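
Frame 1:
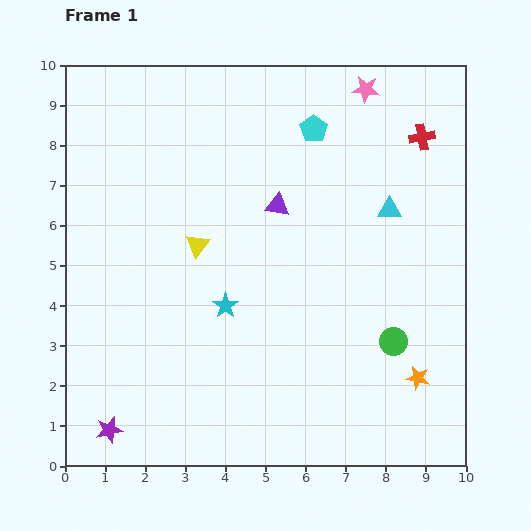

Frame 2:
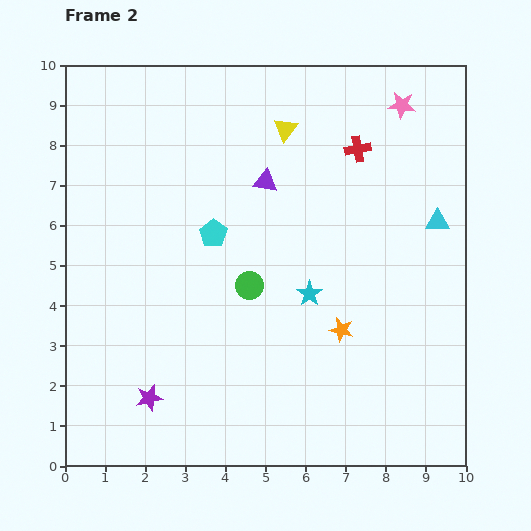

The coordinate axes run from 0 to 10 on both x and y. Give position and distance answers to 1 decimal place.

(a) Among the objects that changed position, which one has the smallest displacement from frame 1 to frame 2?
the purple triangle

(moved 0.7)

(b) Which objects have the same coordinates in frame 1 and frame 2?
none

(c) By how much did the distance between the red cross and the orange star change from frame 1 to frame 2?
-1.5

Distance in frame 1: 6.0. Distance in frame 2: 4.5.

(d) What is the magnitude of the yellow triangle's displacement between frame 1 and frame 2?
3.6

The yellow triangle moved from (3.3, 5.5) to (5.5, 8.4), a distance of √(2.2² + 2.9²) ≈ 3.6.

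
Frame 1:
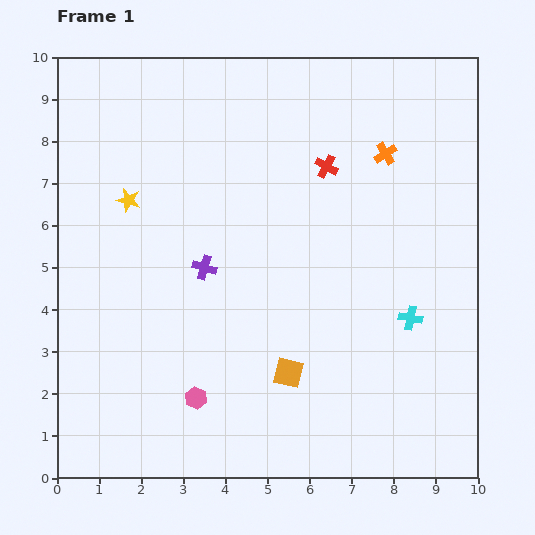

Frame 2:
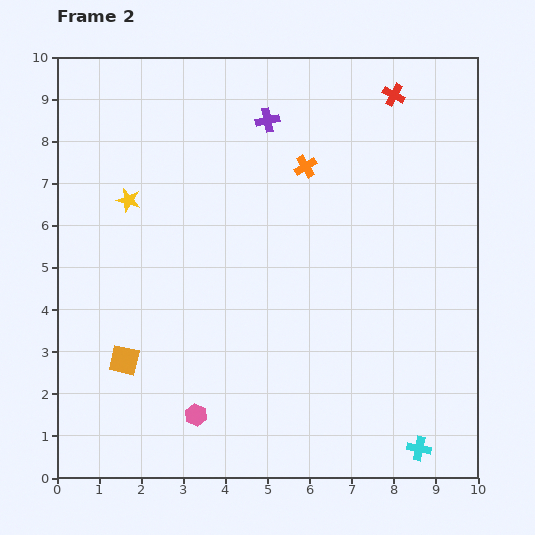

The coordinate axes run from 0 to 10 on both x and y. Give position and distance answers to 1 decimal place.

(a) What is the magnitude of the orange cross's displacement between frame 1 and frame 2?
1.9

The orange cross moved from (7.8, 7.7) to (5.9, 7.4), a distance of √(1.9² + 0.3²) ≈ 1.9.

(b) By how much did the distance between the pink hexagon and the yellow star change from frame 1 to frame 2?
+0.3

Distance in frame 1: 5.0. Distance in frame 2: 5.3.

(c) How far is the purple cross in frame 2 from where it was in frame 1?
3.8

The purple cross moved from (3.5, 5.0) to (5.0, 8.5), a distance of √(1.5² + 3.5²) ≈ 3.8.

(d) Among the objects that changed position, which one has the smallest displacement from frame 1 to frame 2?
the pink hexagon

(moved 0.4)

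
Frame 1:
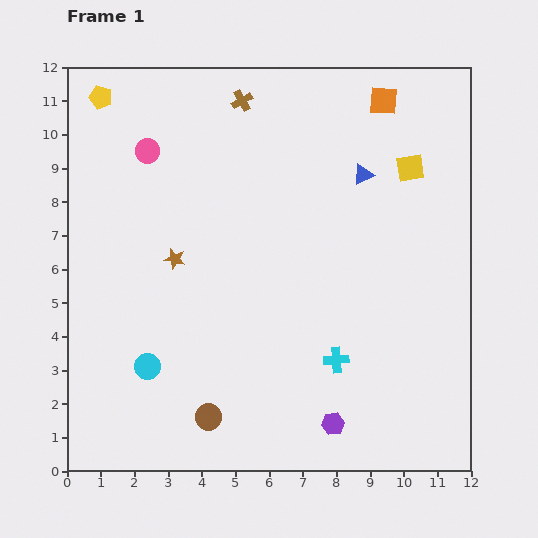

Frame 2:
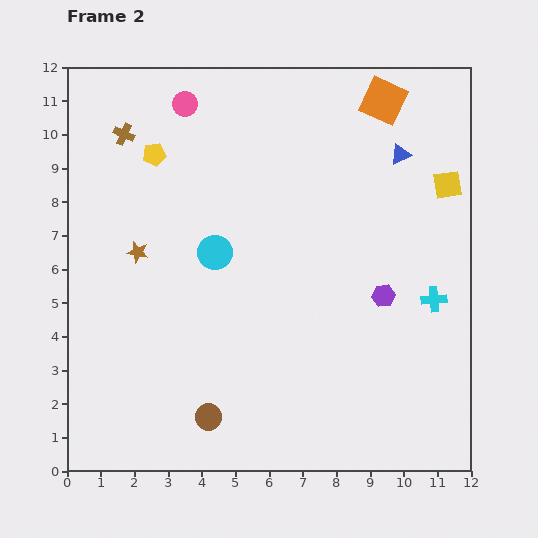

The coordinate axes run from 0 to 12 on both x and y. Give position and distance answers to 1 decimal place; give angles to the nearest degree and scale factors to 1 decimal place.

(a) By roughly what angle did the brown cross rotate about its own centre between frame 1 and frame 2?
36° counter-clockwise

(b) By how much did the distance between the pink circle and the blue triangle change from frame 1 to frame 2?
+0.2

Distance in frame 1: 6.4. Distance in frame 2: 6.6.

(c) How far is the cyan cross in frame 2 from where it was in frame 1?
3.4

The cyan cross moved from (8.0, 3.3) to (10.9, 5.1), a distance of √(2.9² + 1.8²) ≈ 3.4.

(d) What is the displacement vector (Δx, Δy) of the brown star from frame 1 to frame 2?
(-1.1, 0.2)

The brown star was at (3.2, 6.3) in frame 1 and (2.1, 6.5) in frame 2.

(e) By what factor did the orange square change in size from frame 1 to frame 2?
1.5×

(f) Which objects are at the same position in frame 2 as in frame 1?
the orange square, the brown circle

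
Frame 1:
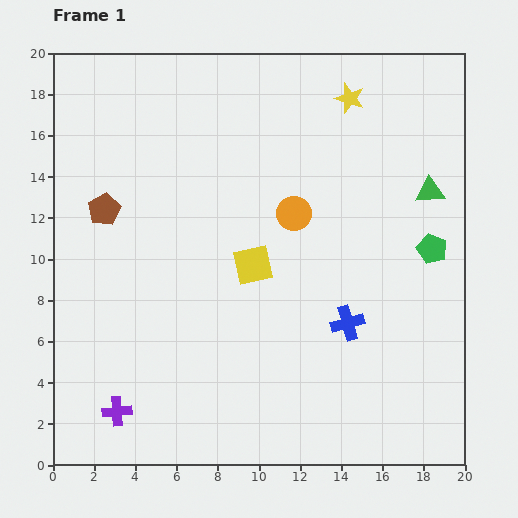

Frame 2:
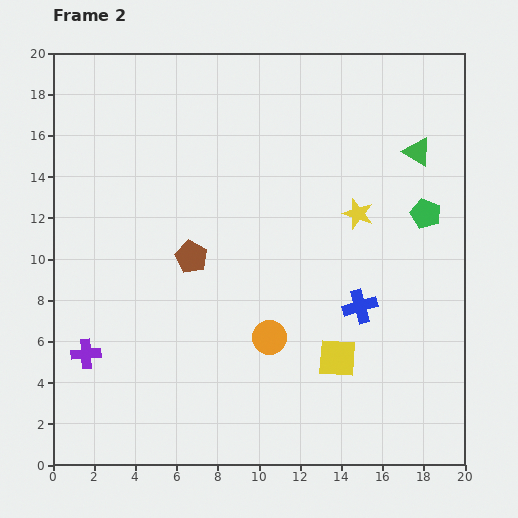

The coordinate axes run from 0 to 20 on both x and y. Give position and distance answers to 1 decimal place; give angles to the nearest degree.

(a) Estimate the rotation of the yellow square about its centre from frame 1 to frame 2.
17° clockwise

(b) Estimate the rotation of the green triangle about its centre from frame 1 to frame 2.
34° clockwise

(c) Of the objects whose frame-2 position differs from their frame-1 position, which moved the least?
the blue cross

(moved 1.0)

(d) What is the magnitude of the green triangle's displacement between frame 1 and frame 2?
2.0

The green triangle moved from (18.3, 13.3) to (17.7, 15.2), a distance of √(0.6² + 1.9²) ≈ 2.0.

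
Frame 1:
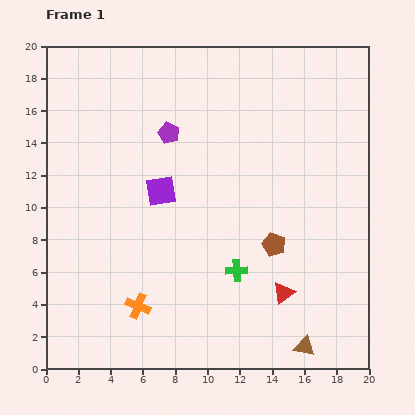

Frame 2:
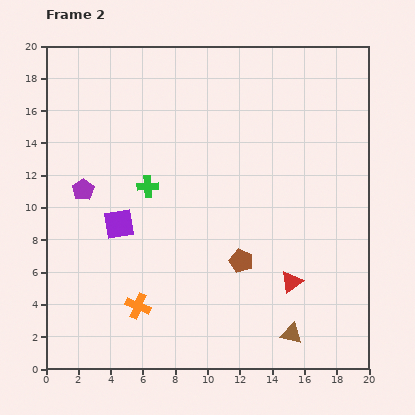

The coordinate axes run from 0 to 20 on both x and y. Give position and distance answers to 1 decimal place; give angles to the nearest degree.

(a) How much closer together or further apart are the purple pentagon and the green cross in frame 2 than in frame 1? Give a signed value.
-5.5

Distance in frame 1: 9.5. Distance in frame 2: 4.0.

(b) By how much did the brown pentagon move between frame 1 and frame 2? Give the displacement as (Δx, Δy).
(-2.0, -1.0)

The brown pentagon was at (14.1, 7.7) in frame 1 and (12.1, 6.7) in frame 2.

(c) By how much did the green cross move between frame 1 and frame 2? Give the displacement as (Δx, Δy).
(-5.5, 5.2)

The green cross was at (11.8, 6.1) in frame 1 and (6.3, 11.3) in frame 2.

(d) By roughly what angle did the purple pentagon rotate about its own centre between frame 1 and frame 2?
16° clockwise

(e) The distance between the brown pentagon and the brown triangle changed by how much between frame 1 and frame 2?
-1.1

Distance in frame 1: 6.6. Distance in frame 2: 5.5.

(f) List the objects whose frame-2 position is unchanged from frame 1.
the orange cross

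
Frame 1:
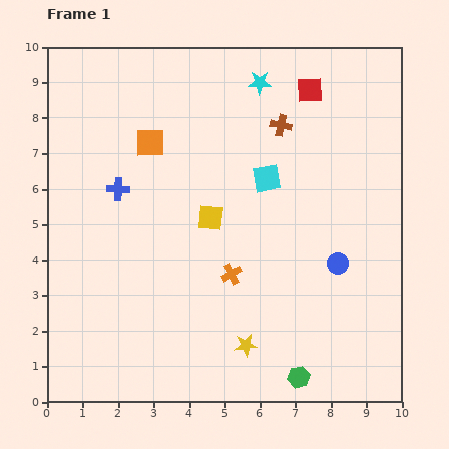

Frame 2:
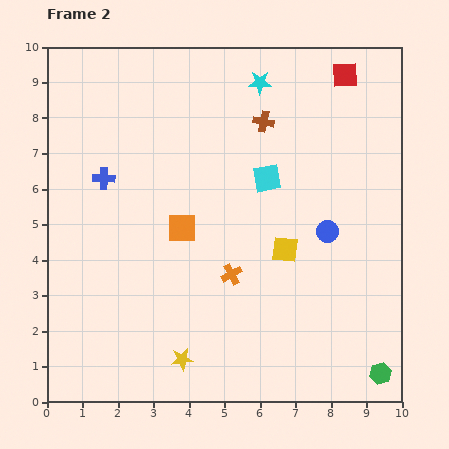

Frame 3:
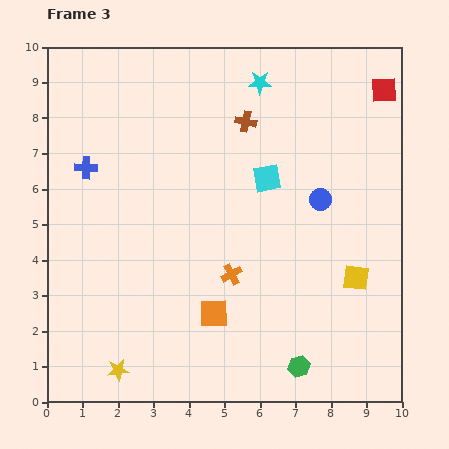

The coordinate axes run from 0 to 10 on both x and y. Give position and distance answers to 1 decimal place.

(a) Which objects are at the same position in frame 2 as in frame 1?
the cyan star, the orange cross, the cyan square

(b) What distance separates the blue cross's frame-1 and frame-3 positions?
1.1

The blue cross moved from (2.0, 6.0) to (1.1, 6.6), a distance of √(0.9² + 0.6²) ≈ 1.1.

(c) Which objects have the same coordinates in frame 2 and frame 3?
the cyan star, the orange cross, the cyan square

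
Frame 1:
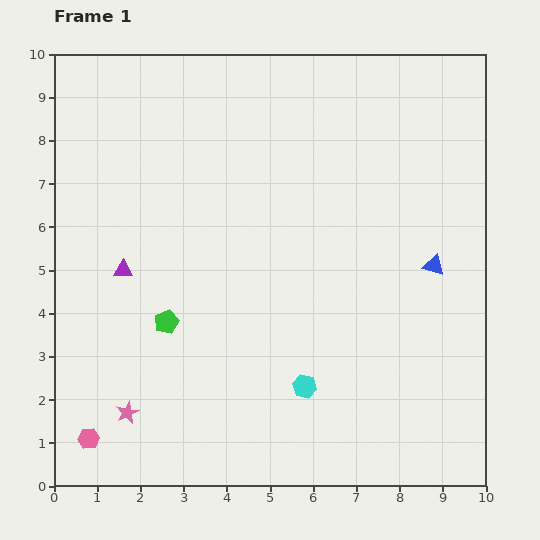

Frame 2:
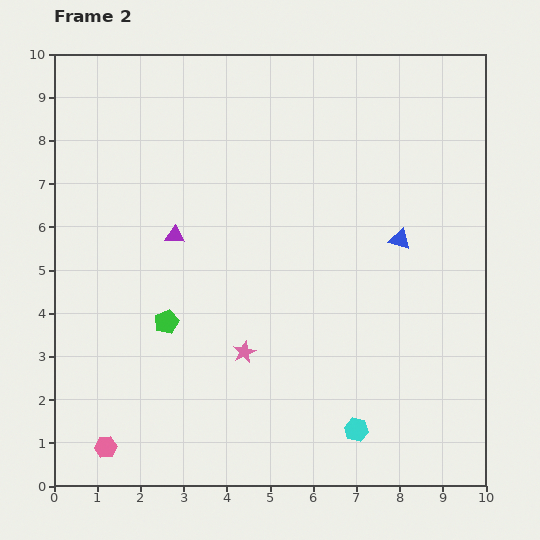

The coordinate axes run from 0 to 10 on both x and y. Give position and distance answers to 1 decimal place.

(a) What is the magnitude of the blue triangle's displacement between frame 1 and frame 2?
1.0

The blue triangle moved from (8.8, 5.1) to (8.0, 5.7), a distance of √(0.8² + 0.6²) ≈ 1.0.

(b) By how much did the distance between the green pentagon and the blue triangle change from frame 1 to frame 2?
-0.6

Distance in frame 1: 6.3. Distance in frame 2: 5.7.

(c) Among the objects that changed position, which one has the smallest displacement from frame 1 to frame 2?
the pink hexagon

(moved 0.4)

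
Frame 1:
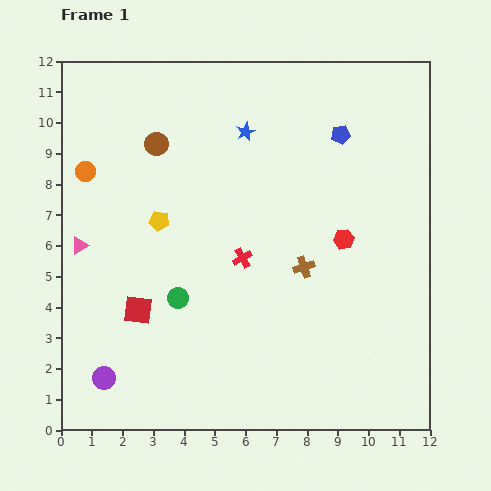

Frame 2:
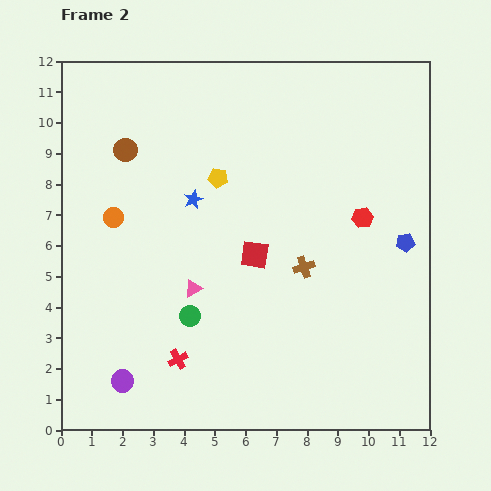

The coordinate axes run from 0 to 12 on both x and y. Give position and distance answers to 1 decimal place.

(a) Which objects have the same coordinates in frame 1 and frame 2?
the brown cross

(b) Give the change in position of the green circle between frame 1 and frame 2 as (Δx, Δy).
(0.4, -0.6)

The green circle was at (3.8, 4.3) in frame 1 and (4.2, 3.7) in frame 2.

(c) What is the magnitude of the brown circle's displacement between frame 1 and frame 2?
1.0

The brown circle moved from (3.1, 9.3) to (2.1, 9.1), a distance of √(1.0² + 0.2²) ≈ 1.0.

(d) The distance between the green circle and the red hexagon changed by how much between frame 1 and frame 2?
+0.7

Distance in frame 1: 5.7. Distance in frame 2: 6.4.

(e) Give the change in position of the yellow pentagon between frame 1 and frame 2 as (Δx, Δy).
(1.9, 1.4)

The yellow pentagon was at (3.2, 6.8) in frame 1 and (5.1, 8.2) in frame 2.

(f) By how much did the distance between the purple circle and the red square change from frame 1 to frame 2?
+3.4

Distance in frame 1: 2.5. Distance in frame 2: 5.9.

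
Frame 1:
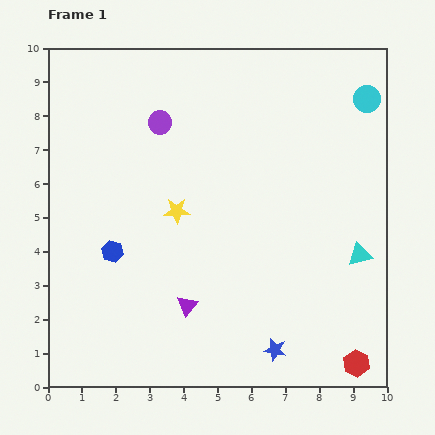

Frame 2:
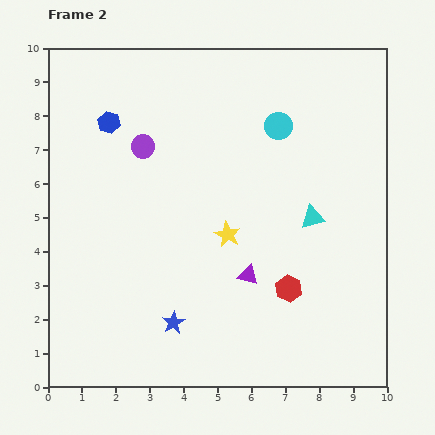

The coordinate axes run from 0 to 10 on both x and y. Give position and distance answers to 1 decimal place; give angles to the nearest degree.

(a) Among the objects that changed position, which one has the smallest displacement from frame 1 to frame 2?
the purple circle

(moved 0.9)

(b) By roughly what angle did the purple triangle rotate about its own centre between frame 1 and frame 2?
55° counter-clockwise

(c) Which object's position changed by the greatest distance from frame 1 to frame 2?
the blue hexagon

(moved 3.8; next 3.1)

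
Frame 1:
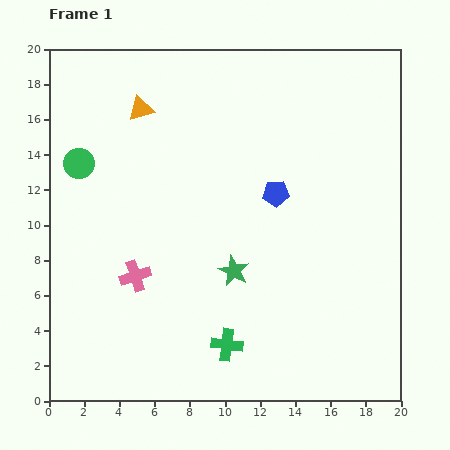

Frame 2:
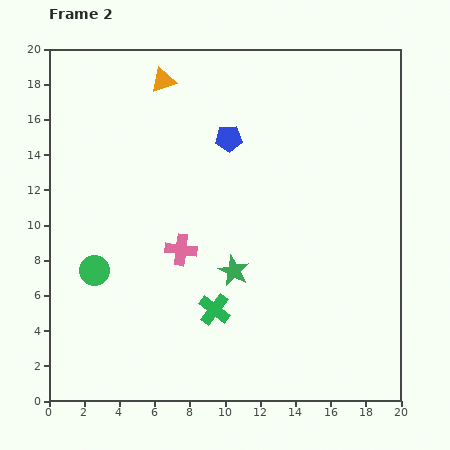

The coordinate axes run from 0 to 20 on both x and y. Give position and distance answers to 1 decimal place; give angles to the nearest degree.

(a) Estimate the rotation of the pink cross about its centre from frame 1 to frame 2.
25° clockwise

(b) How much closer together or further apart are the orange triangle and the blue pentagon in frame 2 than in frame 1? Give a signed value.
-4.1

Distance in frame 1: 9.1. Distance in frame 2: 5.0.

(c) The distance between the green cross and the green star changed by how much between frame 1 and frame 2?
-1.7

Distance in frame 1: 4.2. Distance in frame 2: 2.5.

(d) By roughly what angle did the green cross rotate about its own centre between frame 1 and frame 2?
30° clockwise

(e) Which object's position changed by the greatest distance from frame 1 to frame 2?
the green circle

(moved 6.2; next 4.1)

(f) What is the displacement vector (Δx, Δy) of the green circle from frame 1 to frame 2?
(0.9, -6.1)

The green circle was at (1.7, 13.5) in frame 1 and (2.6, 7.4) in frame 2.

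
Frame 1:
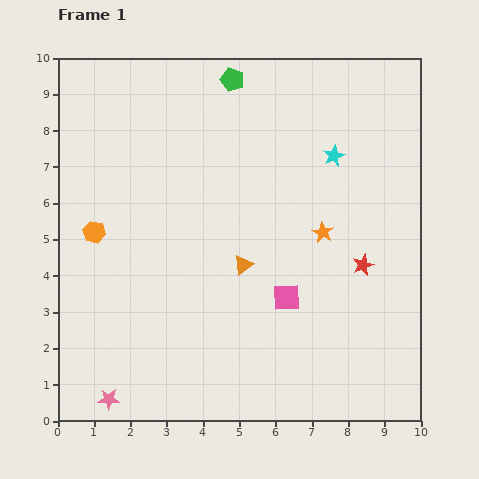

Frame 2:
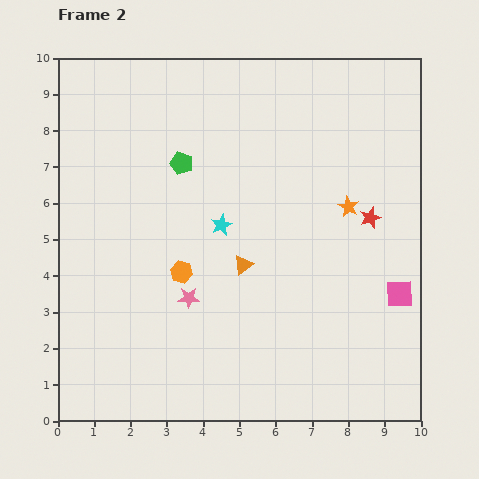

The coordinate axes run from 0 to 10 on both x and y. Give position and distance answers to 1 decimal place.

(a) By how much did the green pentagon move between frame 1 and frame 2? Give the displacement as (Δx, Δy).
(-1.4, -2.3)

The green pentagon was at (4.8, 9.4) in frame 1 and (3.4, 7.1) in frame 2.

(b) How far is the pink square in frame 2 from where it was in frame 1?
3.1

The pink square moved from (6.3, 3.4) to (9.4, 3.5), a distance of √(3.1² + 0.1²) ≈ 3.1.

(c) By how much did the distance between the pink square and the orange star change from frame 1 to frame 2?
+0.7

Distance in frame 1: 2.1. Distance in frame 2: 2.8.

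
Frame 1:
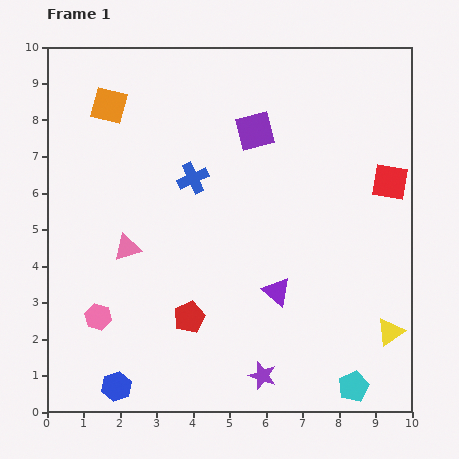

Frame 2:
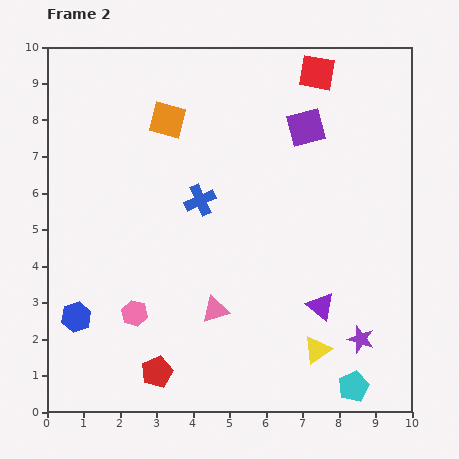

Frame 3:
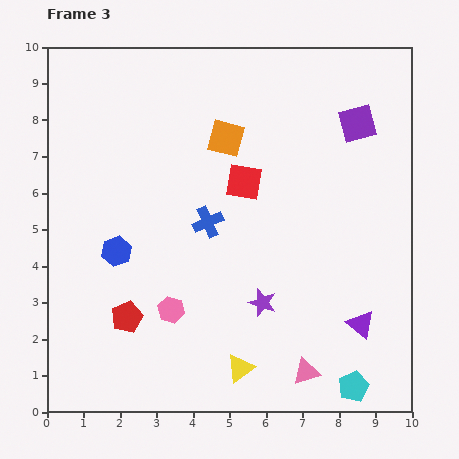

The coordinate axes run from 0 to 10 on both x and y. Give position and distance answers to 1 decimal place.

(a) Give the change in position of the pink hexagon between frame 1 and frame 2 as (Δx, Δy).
(1.0, 0.1)

The pink hexagon was at (1.4, 2.6) in frame 1 and (2.4, 2.7) in frame 2.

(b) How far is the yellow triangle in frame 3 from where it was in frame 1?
4.2

The yellow triangle moved from (9.4, 2.2) to (5.3, 1.2), a distance of √(4.1² + 1.0²) ≈ 4.2.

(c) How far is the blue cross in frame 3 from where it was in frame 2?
0.6

The blue cross moved from (4.2, 5.8) to (4.4, 5.2), a distance of √(0.2² + 0.6²) ≈ 0.6.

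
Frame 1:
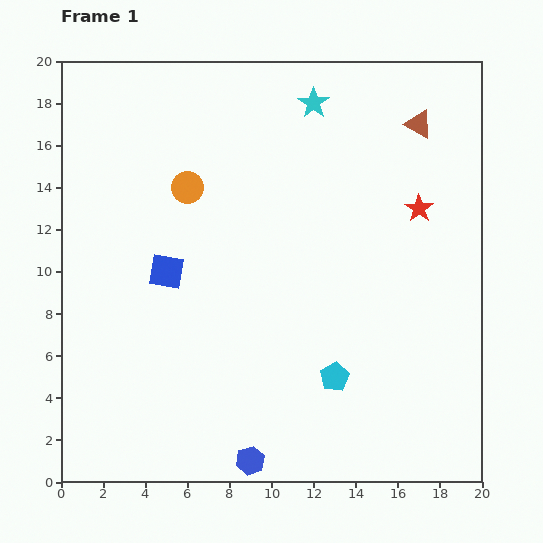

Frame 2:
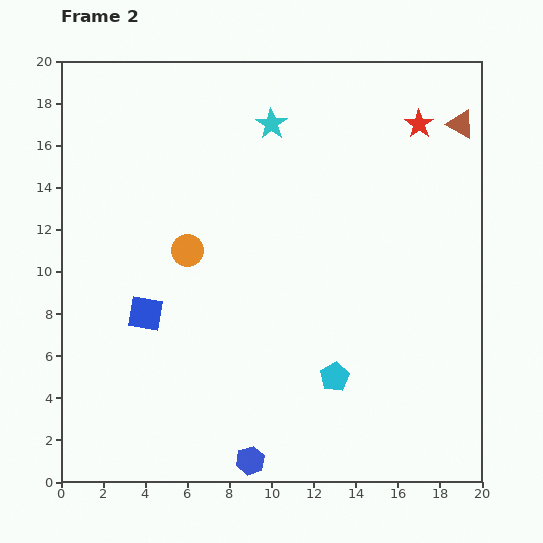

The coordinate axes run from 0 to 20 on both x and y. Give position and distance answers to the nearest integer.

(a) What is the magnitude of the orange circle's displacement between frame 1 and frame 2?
3

The orange circle moved from (6, 14) to (6, 11), a distance of √(0² + 3²) ≈ 3.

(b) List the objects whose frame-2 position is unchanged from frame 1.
the cyan pentagon, the blue hexagon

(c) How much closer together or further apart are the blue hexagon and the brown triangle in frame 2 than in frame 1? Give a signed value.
+1

Distance in frame 1: 18. Distance in frame 2: 19.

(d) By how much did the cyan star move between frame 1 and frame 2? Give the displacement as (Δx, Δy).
(-2, -1)

The cyan star was at (12, 18) in frame 1 and (10, 17) in frame 2.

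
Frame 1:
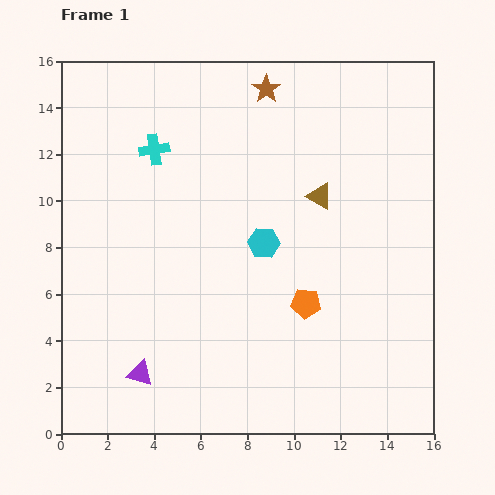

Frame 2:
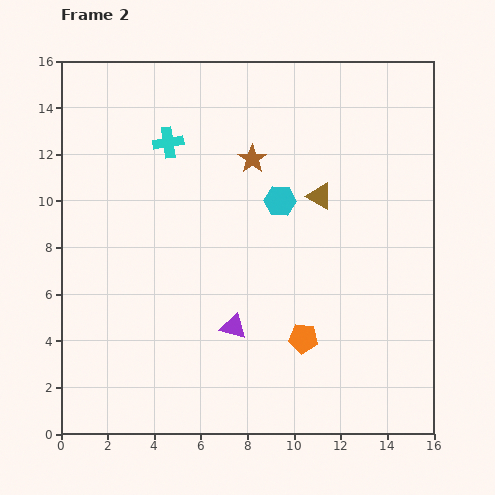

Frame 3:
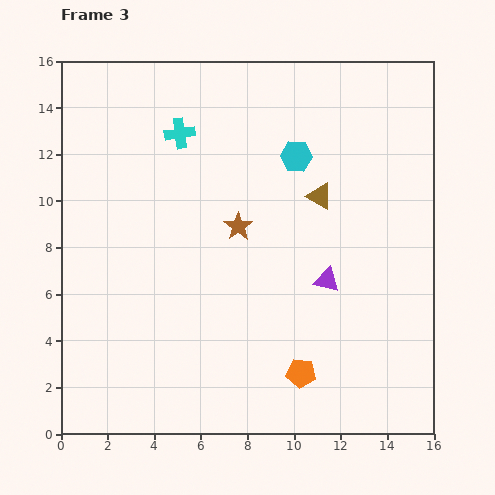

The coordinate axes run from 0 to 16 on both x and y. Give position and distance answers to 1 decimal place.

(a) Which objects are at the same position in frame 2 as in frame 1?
the brown triangle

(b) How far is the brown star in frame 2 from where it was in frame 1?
3.1

The brown star moved from (8.8, 14.8) to (8.2, 11.8), a distance of √(0.6² + 3.0²) ≈ 3.1.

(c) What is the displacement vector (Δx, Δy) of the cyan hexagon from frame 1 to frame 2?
(0.7, 1.8)

The cyan hexagon was at (8.7, 8.2) in frame 1 and (9.4, 10.0) in frame 2.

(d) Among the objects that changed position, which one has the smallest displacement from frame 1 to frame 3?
the cyan cross

(moved 1.3)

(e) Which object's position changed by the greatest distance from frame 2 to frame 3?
the purple triangle

(moved 4.5; next 3.0)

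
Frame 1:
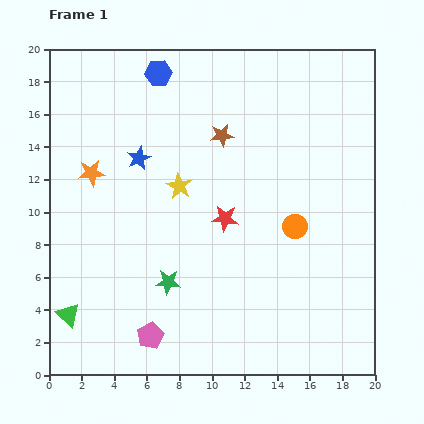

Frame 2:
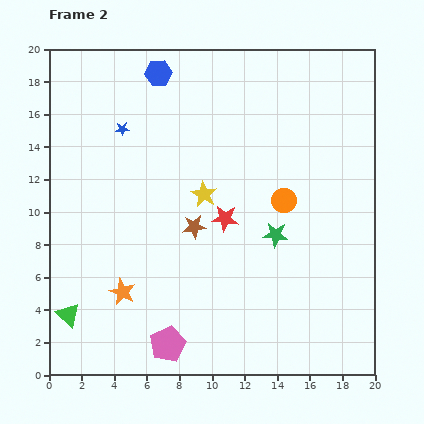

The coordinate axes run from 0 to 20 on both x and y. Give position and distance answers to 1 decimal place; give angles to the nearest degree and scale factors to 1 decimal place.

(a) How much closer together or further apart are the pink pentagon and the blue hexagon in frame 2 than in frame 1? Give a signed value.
+0.5

Distance in frame 1: 16.1. Distance in frame 2: 16.6.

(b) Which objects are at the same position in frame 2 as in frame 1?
the blue hexagon, the green triangle, the red star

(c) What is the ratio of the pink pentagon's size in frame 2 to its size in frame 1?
1.4×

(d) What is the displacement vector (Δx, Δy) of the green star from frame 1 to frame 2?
(6.6, 2.9)

The green star was at (7.3, 5.7) in frame 1 and (13.9, 8.6) in frame 2.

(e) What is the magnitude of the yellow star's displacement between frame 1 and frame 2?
1.6

The yellow star moved from (8.0, 11.6) to (9.5, 11.1), a distance of √(1.5² + 0.5²) ≈ 1.6.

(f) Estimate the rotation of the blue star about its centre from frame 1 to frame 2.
21° clockwise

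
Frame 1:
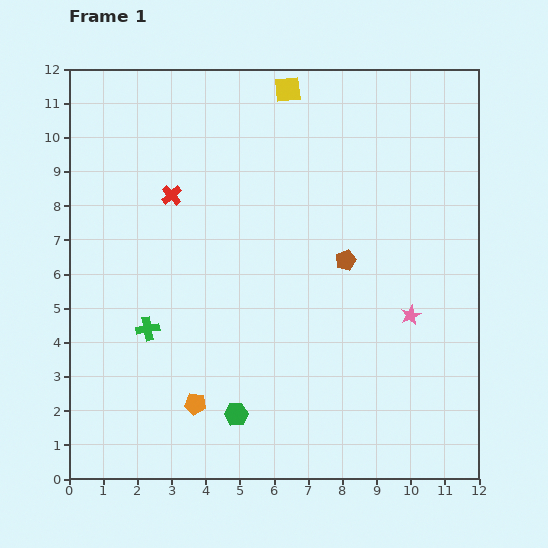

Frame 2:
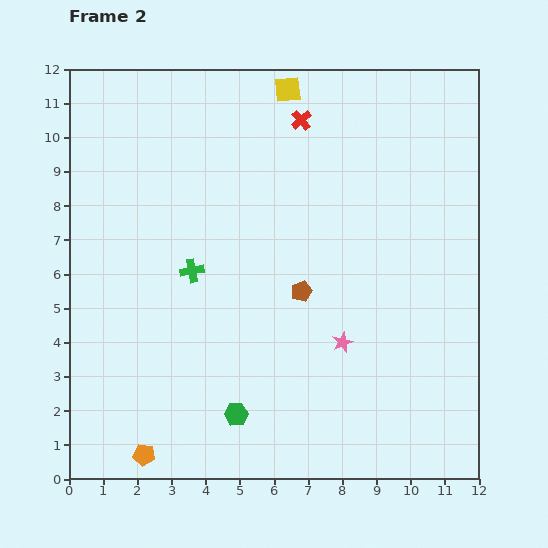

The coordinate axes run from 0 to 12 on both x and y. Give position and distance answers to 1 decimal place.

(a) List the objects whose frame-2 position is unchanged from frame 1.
the yellow square, the green hexagon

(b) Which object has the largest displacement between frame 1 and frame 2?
the red cross

(moved 4.4; next 2.2)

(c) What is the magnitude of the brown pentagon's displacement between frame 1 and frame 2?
1.6

The brown pentagon moved from (8.1, 6.4) to (6.8, 5.5), a distance of √(1.3² + 0.9²) ≈ 1.6.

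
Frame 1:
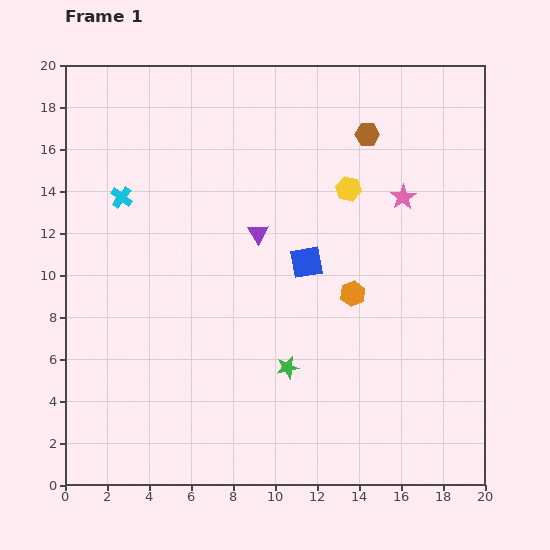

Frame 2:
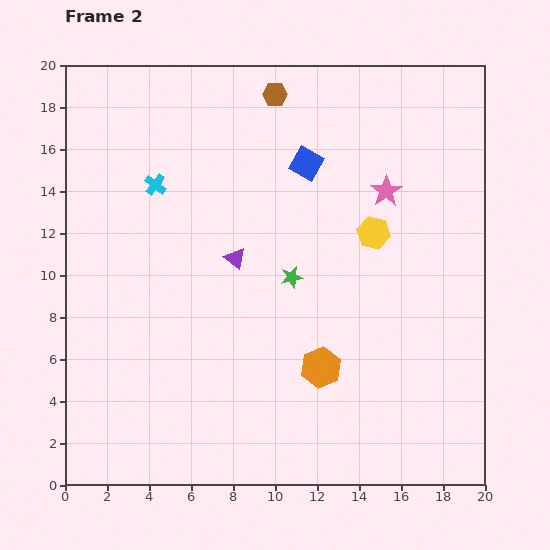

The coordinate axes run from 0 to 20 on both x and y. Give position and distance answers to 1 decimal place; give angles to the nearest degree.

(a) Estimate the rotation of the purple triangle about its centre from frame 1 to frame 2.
19° counter-clockwise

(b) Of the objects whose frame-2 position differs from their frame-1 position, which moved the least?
the pink star

(moved 0.9)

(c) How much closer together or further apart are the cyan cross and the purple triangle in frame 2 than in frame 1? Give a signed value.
-1.5

Distance in frame 1: 6.7. Distance in frame 2: 5.2.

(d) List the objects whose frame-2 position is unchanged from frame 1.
none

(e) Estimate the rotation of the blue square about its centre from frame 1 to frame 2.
39° clockwise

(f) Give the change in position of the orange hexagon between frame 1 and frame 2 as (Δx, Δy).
(-1.5, -3.5)

The orange hexagon was at (13.7, 9.1) in frame 1 and (12.2, 5.6) in frame 2.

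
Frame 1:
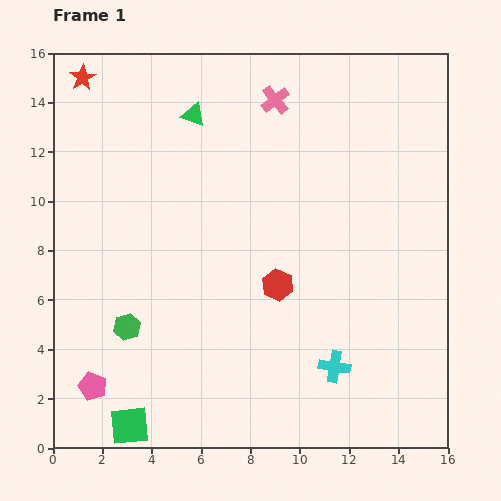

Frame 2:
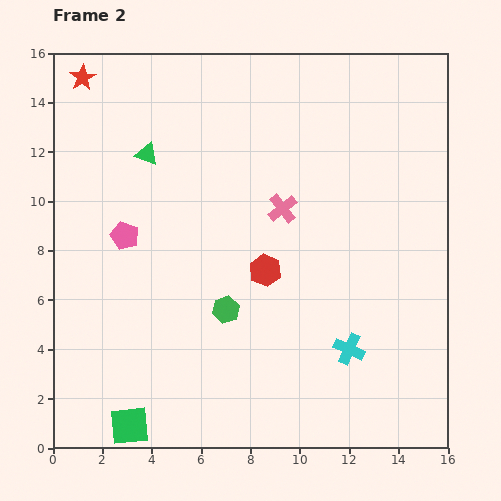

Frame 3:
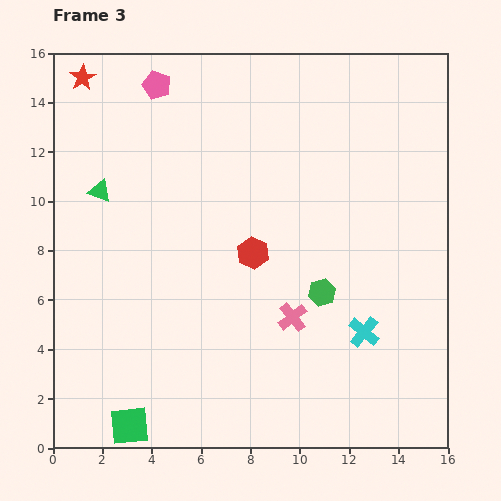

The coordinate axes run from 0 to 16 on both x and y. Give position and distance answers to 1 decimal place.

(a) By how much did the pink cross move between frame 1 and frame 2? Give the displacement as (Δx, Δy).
(0.3, -4.4)

The pink cross was at (9.0, 14.1) in frame 1 and (9.3, 9.7) in frame 2.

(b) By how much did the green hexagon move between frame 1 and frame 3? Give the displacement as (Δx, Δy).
(7.9, 1.4)

The green hexagon was at (3.0, 4.9) in frame 1 and (10.9, 6.3) in frame 3.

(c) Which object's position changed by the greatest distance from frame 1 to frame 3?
the pink pentagon

(moved 12.5; next 8.8)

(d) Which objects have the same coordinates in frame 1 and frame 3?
the green square, the red star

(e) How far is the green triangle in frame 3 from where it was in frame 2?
2.4

The green triangle moved from (3.8, 11.9) to (1.9, 10.4), a distance of √(1.9² + 1.5²) ≈ 2.4.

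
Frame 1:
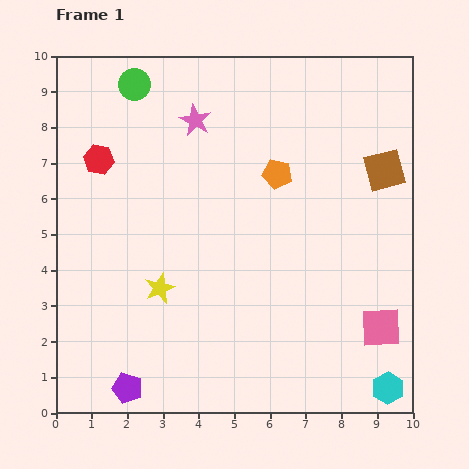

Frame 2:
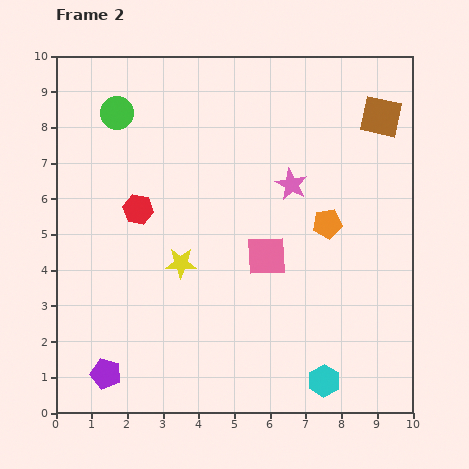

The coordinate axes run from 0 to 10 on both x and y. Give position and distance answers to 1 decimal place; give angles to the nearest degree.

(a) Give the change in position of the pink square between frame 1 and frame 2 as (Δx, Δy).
(-3.2, 2.0)

The pink square was at (9.1, 2.4) in frame 1 and (5.9, 4.4) in frame 2.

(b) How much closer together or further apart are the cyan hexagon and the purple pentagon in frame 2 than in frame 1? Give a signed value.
-1.2

Distance in frame 1: 7.3. Distance in frame 2: 6.1.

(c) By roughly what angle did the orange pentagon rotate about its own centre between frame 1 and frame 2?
20° counter-clockwise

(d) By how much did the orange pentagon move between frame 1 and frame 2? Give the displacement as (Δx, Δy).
(1.4, -1.4)

The orange pentagon was at (6.2, 6.7) in frame 1 and (7.6, 5.3) in frame 2.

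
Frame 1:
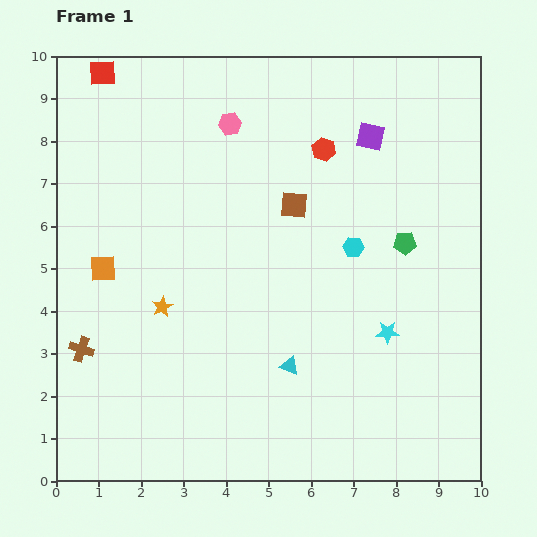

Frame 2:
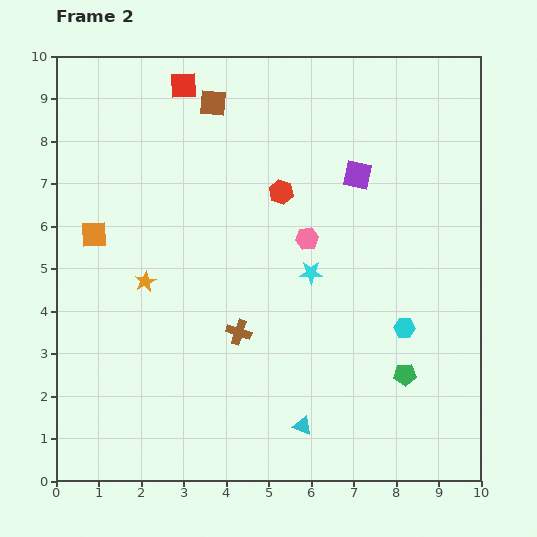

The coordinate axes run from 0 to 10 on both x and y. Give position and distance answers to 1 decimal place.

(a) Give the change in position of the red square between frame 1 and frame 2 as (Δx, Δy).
(1.9, -0.3)

The red square was at (1.1, 9.6) in frame 1 and (3.0, 9.3) in frame 2.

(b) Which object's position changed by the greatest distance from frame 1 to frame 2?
the brown cross

(moved 3.7; next 3.2)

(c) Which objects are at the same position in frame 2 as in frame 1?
none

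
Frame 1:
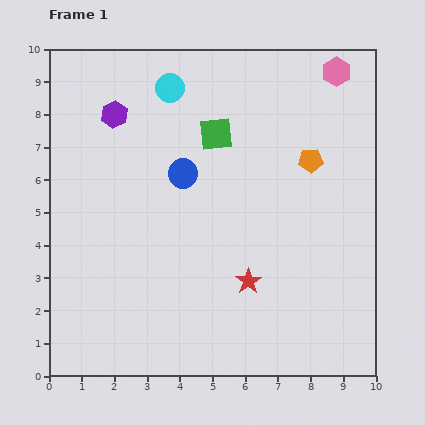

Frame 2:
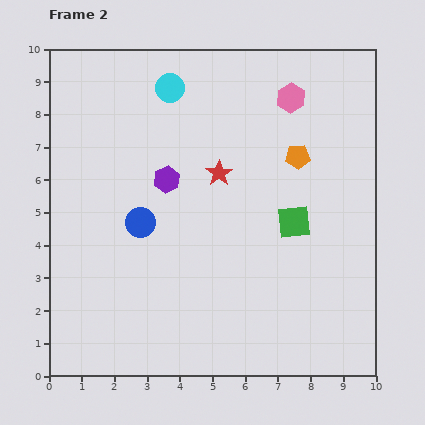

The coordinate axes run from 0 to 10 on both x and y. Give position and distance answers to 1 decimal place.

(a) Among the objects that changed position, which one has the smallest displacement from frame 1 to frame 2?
the orange pentagon

(moved 0.4)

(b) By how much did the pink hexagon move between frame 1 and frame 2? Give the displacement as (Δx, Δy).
(-1.4, -0.8)

The pink hexagon was at (8.8, 9.3) in frame 1 and (7.4, 8.5) in frame 2.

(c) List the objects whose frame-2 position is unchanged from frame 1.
the cyan circle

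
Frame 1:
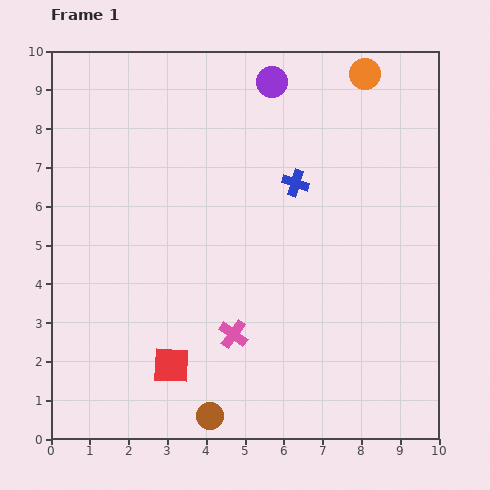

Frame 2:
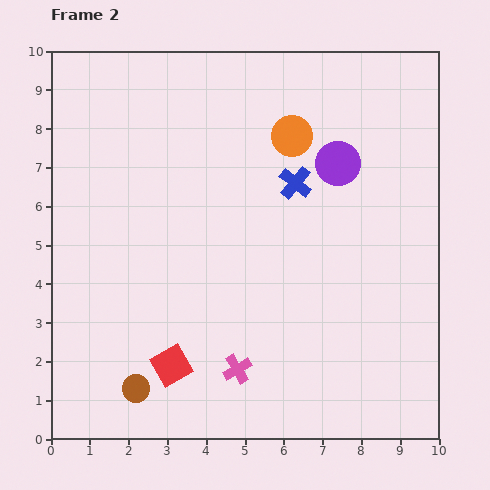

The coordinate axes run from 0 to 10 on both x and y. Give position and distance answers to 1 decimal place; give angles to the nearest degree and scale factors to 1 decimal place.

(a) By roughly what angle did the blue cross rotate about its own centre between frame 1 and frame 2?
21° clockwise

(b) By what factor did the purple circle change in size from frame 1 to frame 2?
1.5×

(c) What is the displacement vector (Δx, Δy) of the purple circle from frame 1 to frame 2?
(1.7, -2.1)

The purple circle was at (5.7, 9.2) in frame 1 and (7.4, 7.1) in frame 2.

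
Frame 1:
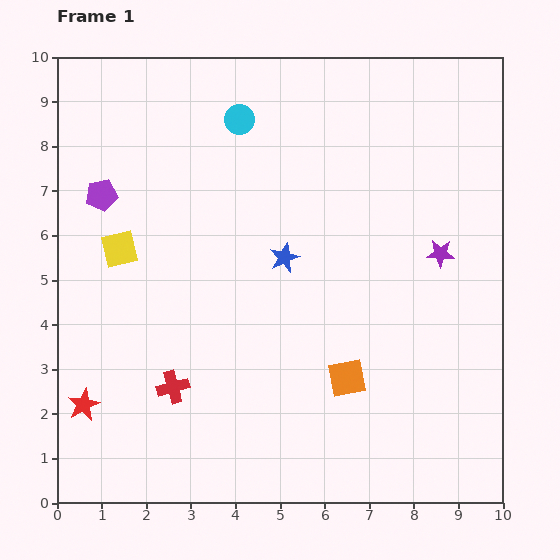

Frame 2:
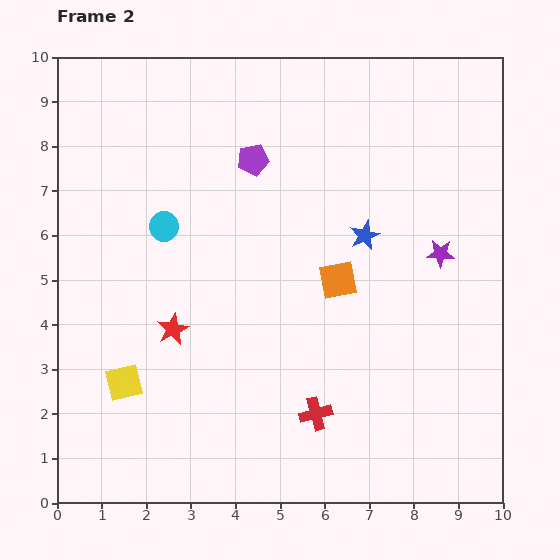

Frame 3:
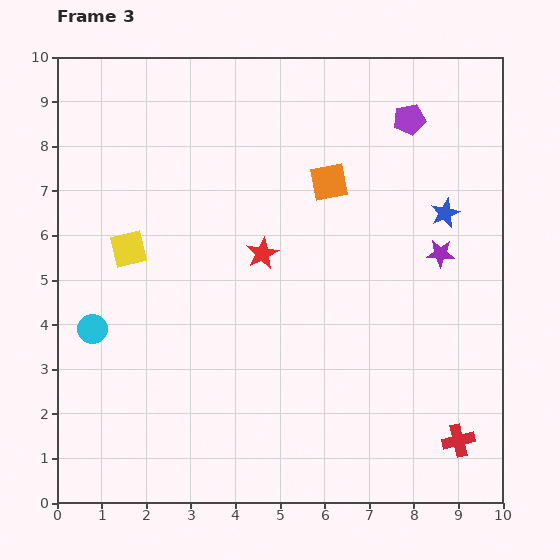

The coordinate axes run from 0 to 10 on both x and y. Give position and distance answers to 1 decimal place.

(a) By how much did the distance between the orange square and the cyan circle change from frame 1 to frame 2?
-2.2

Distance in frame 1: 6.3. Distance in frame 2: 4.1.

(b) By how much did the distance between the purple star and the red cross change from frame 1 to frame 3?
-2.5

Distance in frame 1: 6.7. Distance in frame 3: 4.2.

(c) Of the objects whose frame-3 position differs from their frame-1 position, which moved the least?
the yellow square

(moved 0.2)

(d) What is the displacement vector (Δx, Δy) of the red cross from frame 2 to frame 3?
(3.2, -0.6)

The red cross was at (5.8, 2.0) in frame 2 and (9.0, 1.4) in frame 3.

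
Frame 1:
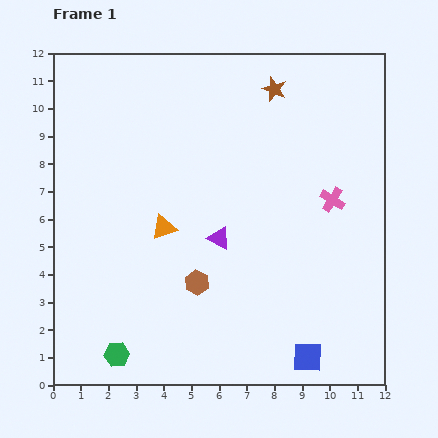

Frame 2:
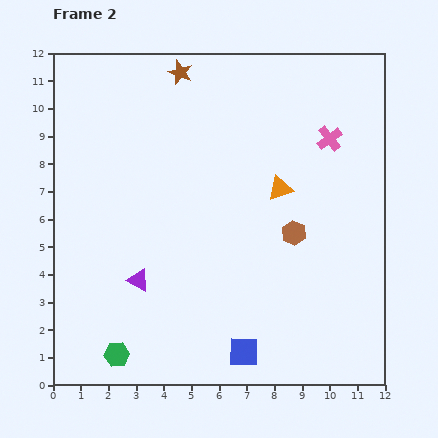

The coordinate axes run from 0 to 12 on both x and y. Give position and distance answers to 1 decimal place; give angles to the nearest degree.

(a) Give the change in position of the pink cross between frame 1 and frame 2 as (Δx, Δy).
(-0.1, 2.2)

The pink cross was at (10.1, 6.7) in frame 1 and (10.0, 8.9) in frame 2.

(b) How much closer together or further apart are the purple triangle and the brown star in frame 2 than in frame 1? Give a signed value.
+1.8

Distance in frame 1: 5.8. Distance in frame 2: 7.6.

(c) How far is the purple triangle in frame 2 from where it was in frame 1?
3.3

The purple triangle moved from (6.0, 5.3) to (3.1, 3.8), a distance of √(2.9² + 1.5²) ≈ 3.3.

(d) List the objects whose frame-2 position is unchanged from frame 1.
the green hexagon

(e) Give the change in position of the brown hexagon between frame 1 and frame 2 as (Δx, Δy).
(3.5, 1.8)

The brown hexagon was at (5.2, 3.7) in frame 1 and (8.7, 5.5) in frame 2.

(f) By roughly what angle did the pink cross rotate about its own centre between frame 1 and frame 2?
22° clockwise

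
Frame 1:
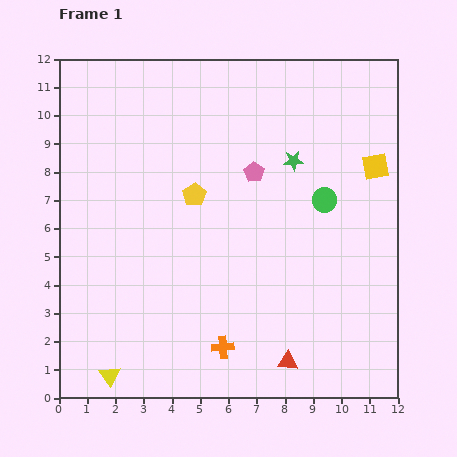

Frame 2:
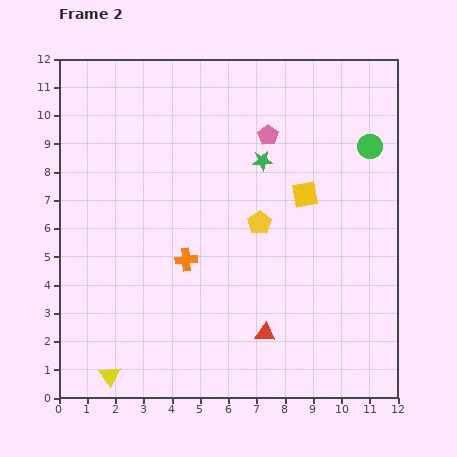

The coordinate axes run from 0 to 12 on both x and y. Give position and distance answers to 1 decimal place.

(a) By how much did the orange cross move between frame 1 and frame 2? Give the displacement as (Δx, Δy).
(-1.3, 3.1)

The orange cross was at (5.8, 1.8) in frame 1 and (4.5, 4.9) in frame 2.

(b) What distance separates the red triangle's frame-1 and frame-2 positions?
1.3

The red triangle moved from (8.1, 1.3) to (7.3, 2.3), a distance of √(0.8² + 1.0²) ≈ 1.3.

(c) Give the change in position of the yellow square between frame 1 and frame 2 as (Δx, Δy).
(-2.5, -1.0)

The yellow square was at (11.2, 8.2) in frame 1 and (8.7, 7.2) in frame 2.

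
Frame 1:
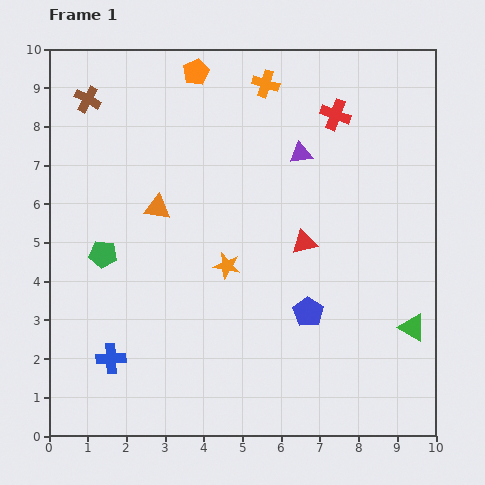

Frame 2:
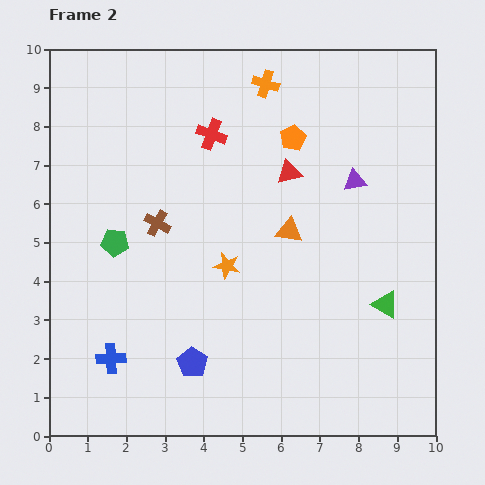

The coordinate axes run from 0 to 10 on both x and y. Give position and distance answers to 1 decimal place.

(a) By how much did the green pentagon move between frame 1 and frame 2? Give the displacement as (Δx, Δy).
(0.3, 0.3)

The green pentagon was at (1.4, 4.7) in frame 1 and (1.7, 5.0) in frame 2.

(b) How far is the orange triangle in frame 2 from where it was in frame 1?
3.5

The orange triangle moved from (2.8, 5.9) to (6.2, 5.3), a distance of √(3.4² + 0.6²) ≈ 3.5.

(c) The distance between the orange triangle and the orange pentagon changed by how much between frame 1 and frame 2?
-1.2

Distance in frame 1: 3.6. Distance in frame 2: 2.4.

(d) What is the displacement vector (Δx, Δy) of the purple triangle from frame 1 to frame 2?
(1.4, -0.7)

The purple triangle was at (6.5, 7.3) in frame 1 and (7.9, 6.6) in frame 2.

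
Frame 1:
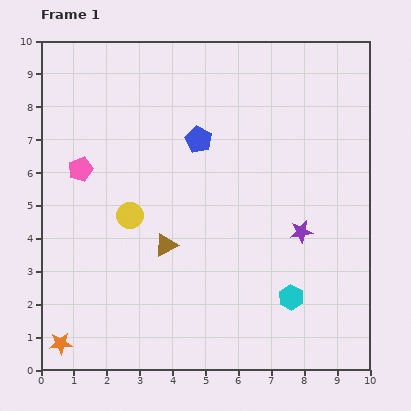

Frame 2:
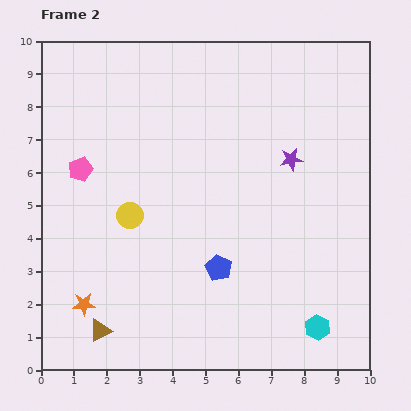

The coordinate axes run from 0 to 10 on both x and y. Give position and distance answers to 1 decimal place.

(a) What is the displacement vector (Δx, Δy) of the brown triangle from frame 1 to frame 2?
(-2.0, -2.6)

The brown triangle was at (3.8, 3.8) in frame 1 and (1.8, 1.2) in frame 2.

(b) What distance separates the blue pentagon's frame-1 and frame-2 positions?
3.9

The blue pentagon moved from (4.8, 7.0) to (5.4, 3.1), a distance of √(0.6² + 3.9²) ≈ 3.9.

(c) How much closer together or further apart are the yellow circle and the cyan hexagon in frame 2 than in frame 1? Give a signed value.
+1.1

Distance in frame 1: 5.5. Distance in frame 2: 6.6.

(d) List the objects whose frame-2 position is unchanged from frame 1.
the pink pentagon, the yellow circle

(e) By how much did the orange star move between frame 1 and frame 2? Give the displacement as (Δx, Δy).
(0.7, 1.2)

The orange star was at (0.6, 0.8) in frame 1 and (1.3, 2.0) in frame 2.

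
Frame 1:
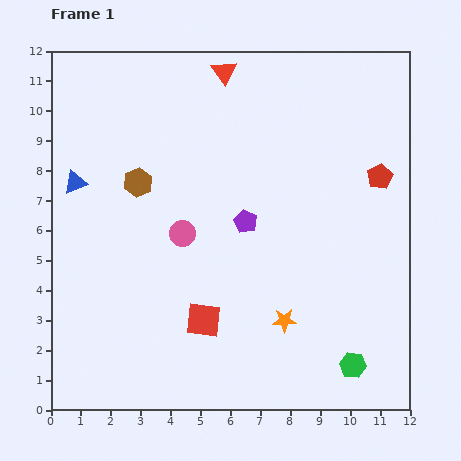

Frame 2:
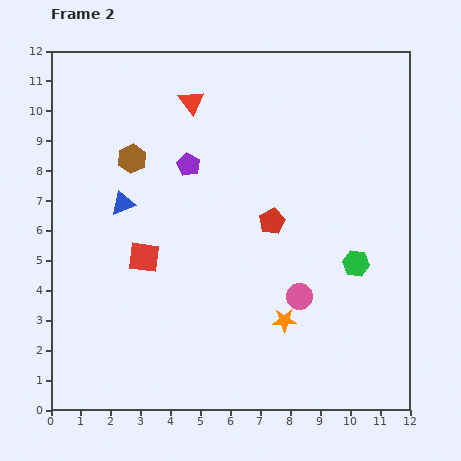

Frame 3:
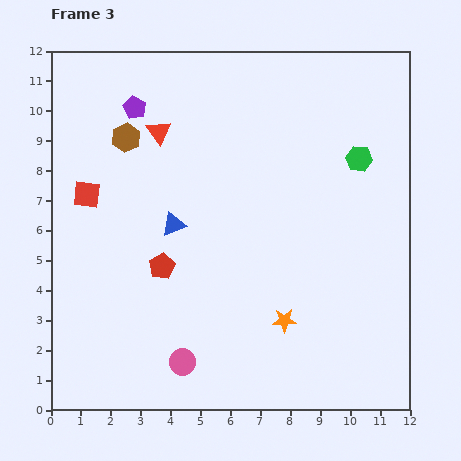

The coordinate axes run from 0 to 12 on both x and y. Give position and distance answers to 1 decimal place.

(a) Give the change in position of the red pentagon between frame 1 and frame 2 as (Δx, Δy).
(-3.6, -1.5)

The red pentagon was at (11.0, 7.8) in frame 1 and (7.4, 6.3) in frame 2.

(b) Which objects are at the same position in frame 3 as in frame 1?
the orange star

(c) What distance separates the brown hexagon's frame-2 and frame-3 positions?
0.7

The brown hexagon moved from (2.7, 8.4) to (2.5, 9.1), a distance of √(0.2² + 0.7²) ≈ 0.7.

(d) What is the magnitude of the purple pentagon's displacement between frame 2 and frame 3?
2.6

The purple pentagon moved from (4.6, 8.2) to (2.8, 10.1), a distance of √(1.8² + 1.9²) ≈ 2.6.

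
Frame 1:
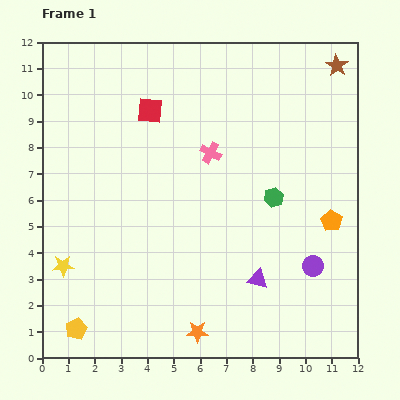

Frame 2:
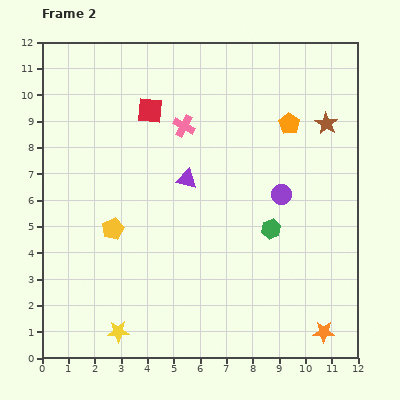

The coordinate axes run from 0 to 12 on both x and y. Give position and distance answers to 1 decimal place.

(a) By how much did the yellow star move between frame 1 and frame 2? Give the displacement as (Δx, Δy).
(2.1, -2.5)

The yellow star was at (0.8, 3.5) in frame 1 and (2.9, 1.0) in frame 2.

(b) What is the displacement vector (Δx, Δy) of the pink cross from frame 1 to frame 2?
(-1.0, 1.0)

The pink cross was at (6.4, 7.8) in frame 1 and (5.4, 8.8) in frame 2.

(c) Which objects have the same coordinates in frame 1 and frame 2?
the red square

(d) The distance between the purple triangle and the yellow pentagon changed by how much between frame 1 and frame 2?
-3.8

Distance in frame 1: 7.2. Distance in frame 2: 3.4.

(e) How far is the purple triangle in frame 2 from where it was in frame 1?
4.7

The purple triangle moved from (8.2, 3.0) to (5.5, 6.8), a distance of √(2.7² + 3.8²) ≈ 4.7.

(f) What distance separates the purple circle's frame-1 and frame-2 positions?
3.0

The purple circle moved from (10.3, 3.5) to (9.1, 6.2), a distance of √(1.2² + 2.7²) ≈ 3.0.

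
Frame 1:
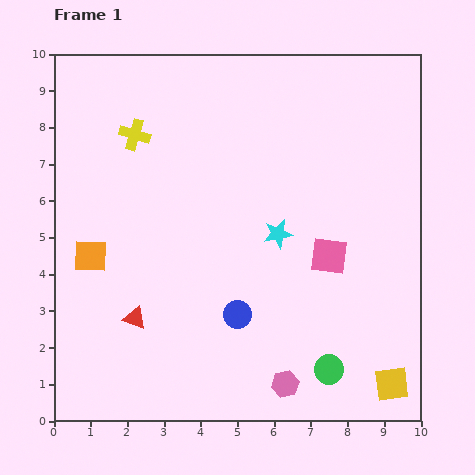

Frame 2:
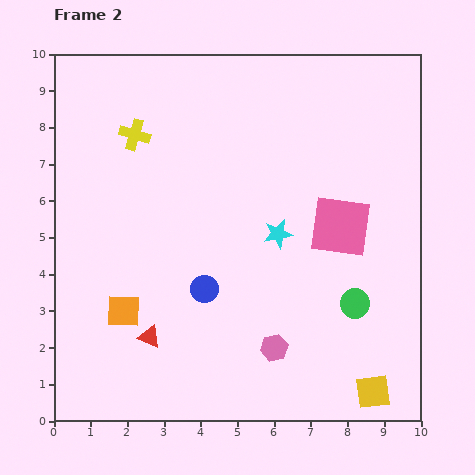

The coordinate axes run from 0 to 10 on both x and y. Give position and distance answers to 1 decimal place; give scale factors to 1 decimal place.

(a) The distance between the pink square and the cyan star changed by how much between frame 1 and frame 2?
+0.2

Distance in frame 1: 1.5. Distance in frame 2: 1.7.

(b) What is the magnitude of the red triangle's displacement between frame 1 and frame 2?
0.6

The red triangle moved from (2.2, 2.8) to (2.6, 2.3), a distance of √(0.4² + 0.5²) ≈ 0.6.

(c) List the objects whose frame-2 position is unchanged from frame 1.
the cyan star, the yellow cross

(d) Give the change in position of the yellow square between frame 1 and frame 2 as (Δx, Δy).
(-0.5, -0.2)

The yellow square was at (9.2, 1.0) in frame 1 and (8.7, 0.8) in frame 2.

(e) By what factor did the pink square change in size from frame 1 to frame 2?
1.6×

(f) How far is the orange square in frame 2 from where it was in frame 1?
1.7

The orange square moved from (1.0, 4.5) to (1.9, 3.0), a distance of √(0.9² + 1.5²) ≈ 1.7.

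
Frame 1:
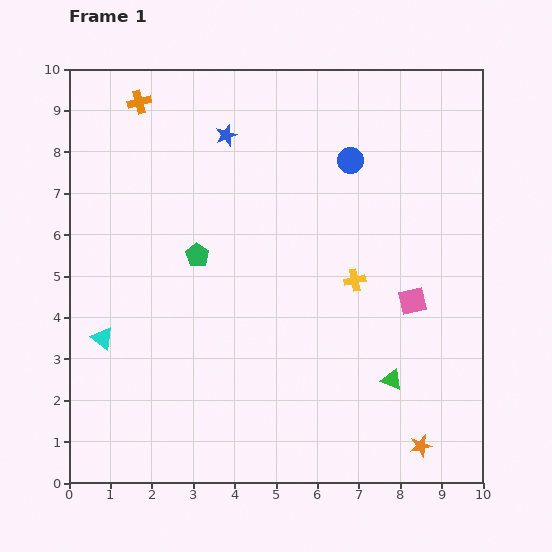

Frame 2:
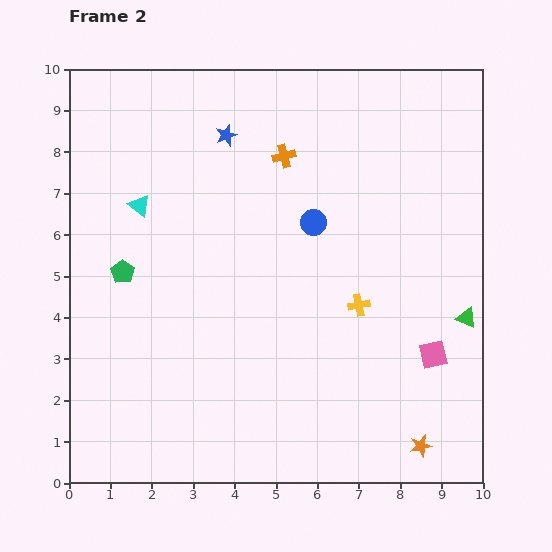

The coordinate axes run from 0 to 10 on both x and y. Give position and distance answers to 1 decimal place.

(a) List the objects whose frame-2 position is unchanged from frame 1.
the orange star, the blue star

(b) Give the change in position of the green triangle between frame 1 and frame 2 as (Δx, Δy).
(1.8, 1.5)

The green triangle was at (7.8, 2.5) in frame 1 and (9.6, 4.0) in frame 2.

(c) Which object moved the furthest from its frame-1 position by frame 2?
the orange cross

(moved 3.7; next 3.3)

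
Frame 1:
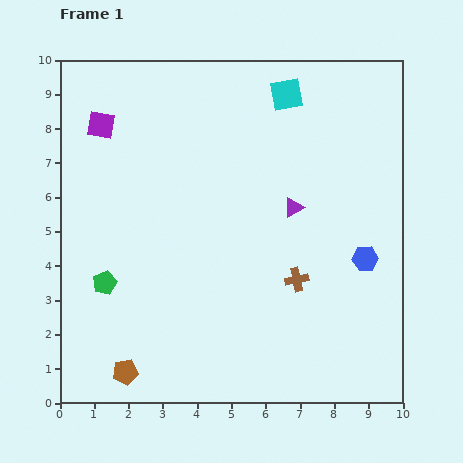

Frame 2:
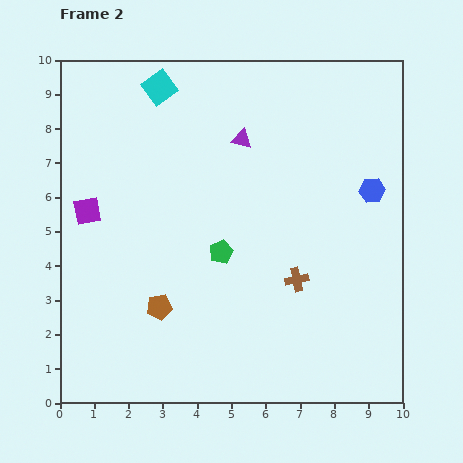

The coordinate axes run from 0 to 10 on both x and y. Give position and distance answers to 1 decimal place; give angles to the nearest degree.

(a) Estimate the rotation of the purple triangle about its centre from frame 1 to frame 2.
45° clockwise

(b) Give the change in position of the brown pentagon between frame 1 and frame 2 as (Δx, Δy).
(1.0, 1.9)

The brown pentagon was at (1.9, 0.9) in frame 1 and (2.9, 2.8) in frame 2.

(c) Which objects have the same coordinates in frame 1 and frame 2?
the brown cross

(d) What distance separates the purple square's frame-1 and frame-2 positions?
2.5

The purple square moved from (1.2, 8.1) to (0.8, 5.6), a distance of √(0.4² + 2.5²) ≈ 2.5.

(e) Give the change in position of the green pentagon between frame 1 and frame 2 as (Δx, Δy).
(3.4, 0.9)

The green pentagon was at (1.3, 3.5) in frame 1 and (4.7, 4.4) in frame 2.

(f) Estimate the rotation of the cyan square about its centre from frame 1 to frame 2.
25° counter-clockwise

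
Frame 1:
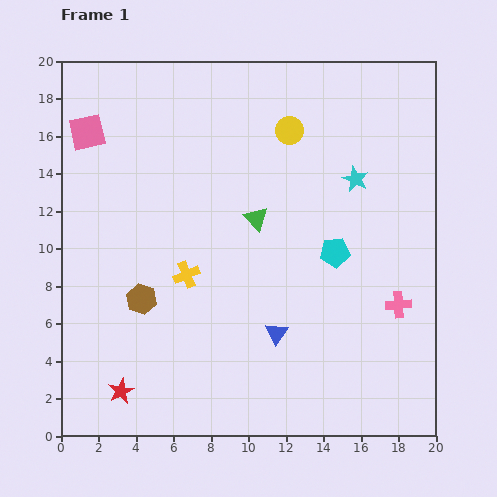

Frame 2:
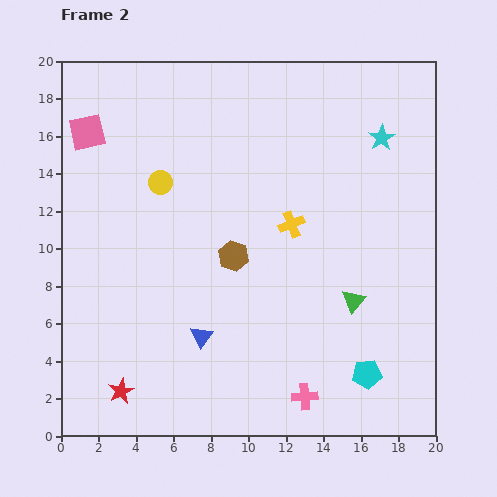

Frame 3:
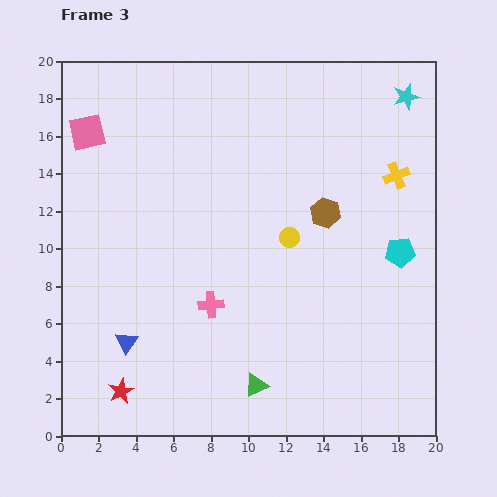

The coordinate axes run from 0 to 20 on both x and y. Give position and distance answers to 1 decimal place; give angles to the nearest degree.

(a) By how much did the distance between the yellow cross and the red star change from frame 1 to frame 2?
+5.6

Distance in frame 1: 7.1. Distance in frame 2: 12.7.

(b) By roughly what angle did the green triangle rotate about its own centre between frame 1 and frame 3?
49° clockwise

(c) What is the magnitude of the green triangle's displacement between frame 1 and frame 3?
8.9

The green triangle moved from (10.4, 11.6) to (10.4, 2.7), a distance of √(0.0² + 8.9²) ≈ 8.9.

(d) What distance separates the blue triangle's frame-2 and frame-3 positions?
4.0

The blue triangle moved from (7.5, 5.3) to (3.5, 5.0), a distance of √(4.0² + 0.3²) ≈ 4.0.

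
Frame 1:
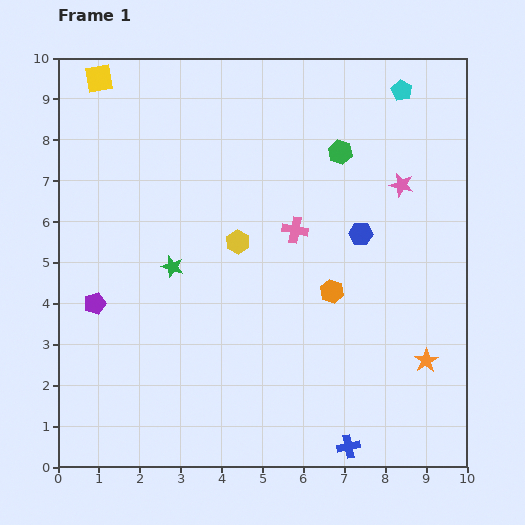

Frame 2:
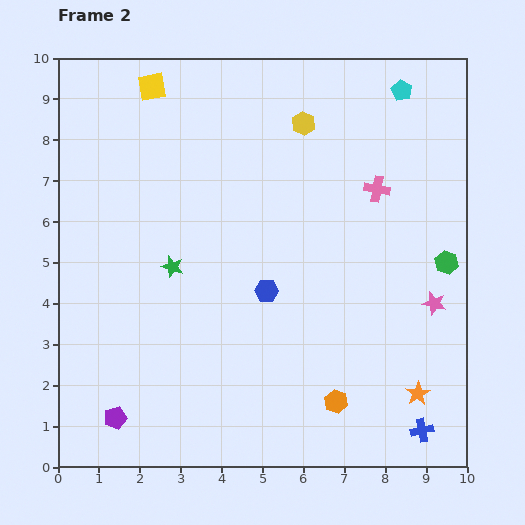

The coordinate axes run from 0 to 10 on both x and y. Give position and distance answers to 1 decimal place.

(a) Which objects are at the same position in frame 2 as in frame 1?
the cyan pentagon, the green star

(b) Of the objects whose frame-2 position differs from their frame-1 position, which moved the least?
the orange star

(moved 0.8)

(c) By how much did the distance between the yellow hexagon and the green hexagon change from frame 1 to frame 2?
+1.6

Distance in frame 1: 3.3. Distance in frame 2: 4.9.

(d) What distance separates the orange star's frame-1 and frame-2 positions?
0.8

The orange star moved from (9.0, 2.6) to (8.8, 1.8), a distance of √(0.2² + 0.8²) ≈ 0.8.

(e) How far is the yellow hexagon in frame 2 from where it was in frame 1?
3.3

The yellow hexagon moved from (4.4, 5.5) to (6.0, 8.4), a distance of √(1.6² + 2.9²) ≈ 3.3.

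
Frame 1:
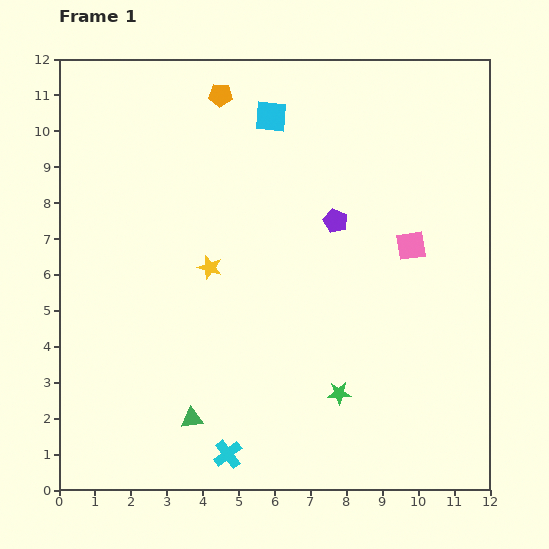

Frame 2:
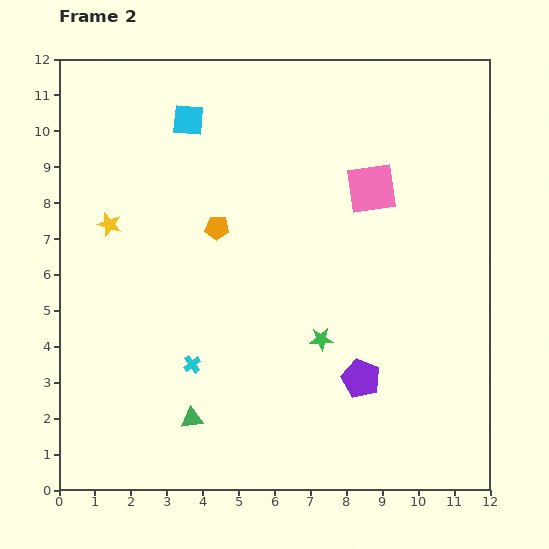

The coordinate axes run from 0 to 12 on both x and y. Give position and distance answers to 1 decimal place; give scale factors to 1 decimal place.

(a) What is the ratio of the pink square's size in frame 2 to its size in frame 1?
1.7×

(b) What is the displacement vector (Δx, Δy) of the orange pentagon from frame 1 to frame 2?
(-0.1, -3.7)

The orange pentagon was at (4.5, 11.0) in frame 1 and (4.4, 7.3) in frame 2.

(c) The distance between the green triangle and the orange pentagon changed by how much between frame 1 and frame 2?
-3.7

Distance in frame 1: 9.0. Distance in frame 2: 5.3.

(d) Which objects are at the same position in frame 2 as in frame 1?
the green triangle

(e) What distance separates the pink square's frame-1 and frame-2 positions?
1.9

The pink square moved from (9.8, 6.8) to (8.7, 8.4), a distance of √(1.1² + 1.6²) ≈ 1.9.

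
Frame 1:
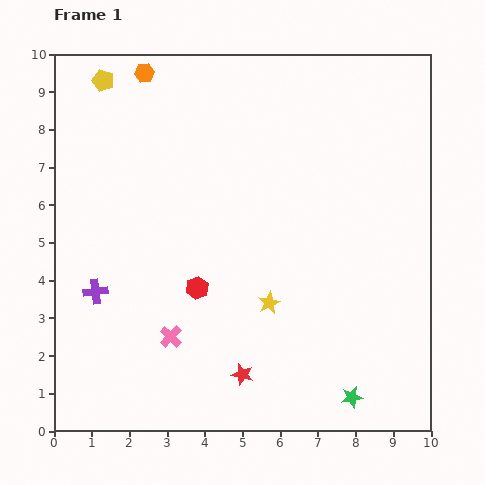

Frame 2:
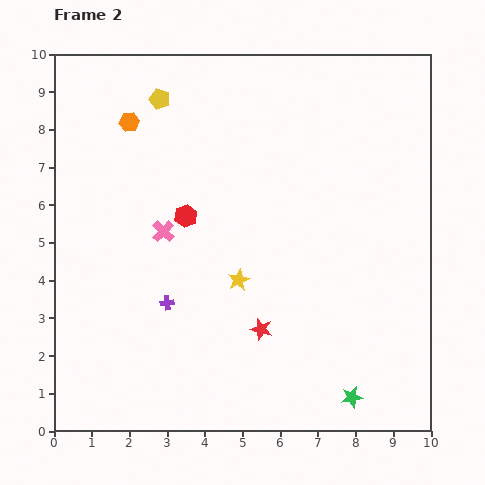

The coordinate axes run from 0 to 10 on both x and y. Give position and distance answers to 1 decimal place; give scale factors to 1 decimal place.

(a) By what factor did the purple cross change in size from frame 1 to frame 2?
0.6×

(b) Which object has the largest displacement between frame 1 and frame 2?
the pink cross

(moved 2.8; next 1.9)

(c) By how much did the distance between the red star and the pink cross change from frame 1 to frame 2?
+1.6

Distance in frame 1: 2.1. Distance in frame 2: 3.7.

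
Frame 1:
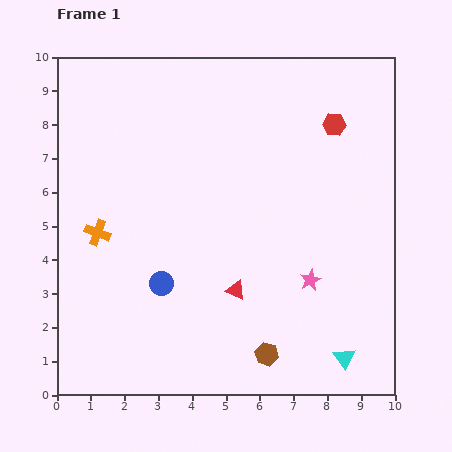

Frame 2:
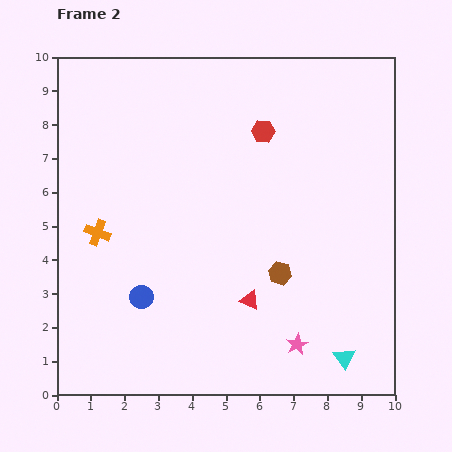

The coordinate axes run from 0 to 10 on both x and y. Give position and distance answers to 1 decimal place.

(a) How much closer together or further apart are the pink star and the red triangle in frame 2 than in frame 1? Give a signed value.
-0.3

Distance in frame 1: 2.2. Distance in frame 2: 1.9.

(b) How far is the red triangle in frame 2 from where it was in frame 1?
0.5

The red triangle moved from (5.3, 3.1) to (5.7, 2.8), a distance of √(0.4² + 0.3²) ≈ 0.5.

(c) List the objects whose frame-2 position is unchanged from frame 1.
the orange cross, the cyan triangle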